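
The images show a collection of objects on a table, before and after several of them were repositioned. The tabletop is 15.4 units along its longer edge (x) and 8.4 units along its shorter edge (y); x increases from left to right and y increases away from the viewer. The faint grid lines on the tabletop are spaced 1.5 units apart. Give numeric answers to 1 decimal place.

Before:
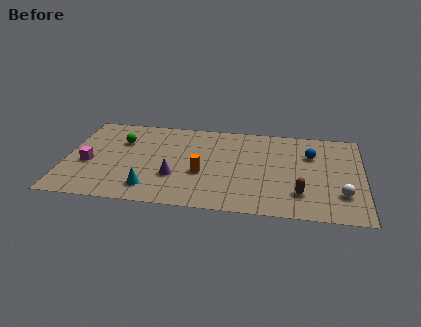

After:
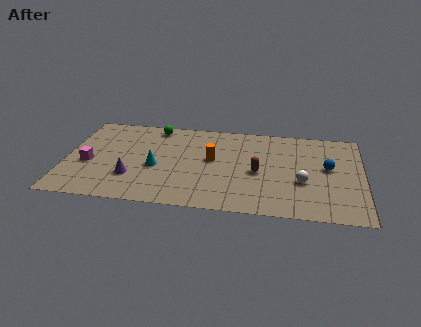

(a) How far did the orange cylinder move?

1.5

The orange cylinder moved from about (7.1, 3.3) to (7.6, 4.7), a distance of √(0.5² + 1.4²) ≈ 1.5.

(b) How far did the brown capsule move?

2.8

From (12.2, 2.1) to (10.0, 3.8), the brown capsule covered √(2.2² + 1.7²) ≈ 2.8 units.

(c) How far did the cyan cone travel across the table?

2.0

The cyan cone was near (4.5, 1.6) before and (4.7, 3.6) after, so it travelled √(0.2² + 2.0²) ≈ 2.0 units.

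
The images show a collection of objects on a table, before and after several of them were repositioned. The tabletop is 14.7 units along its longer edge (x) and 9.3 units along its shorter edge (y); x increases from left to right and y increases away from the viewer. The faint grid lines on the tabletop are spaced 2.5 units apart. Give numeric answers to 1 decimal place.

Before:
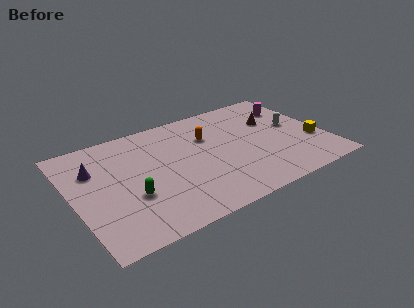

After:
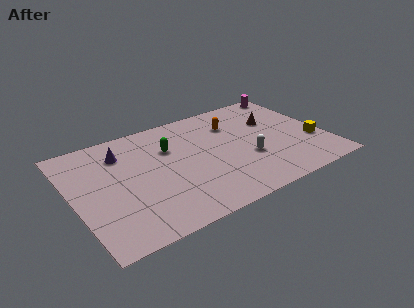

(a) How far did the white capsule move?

3.5

The white capsule was near (13.1, 5.1) before and (10.0, 3.4) after, so it travelled √(3.1² + 1.7²) ≈ 3.5 units.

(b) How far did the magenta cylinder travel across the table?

1.6

The magenta cylinder moved from about (13.3, 6.9) to (13.7, 8.5), a distance of √(0.4² + 1.6²) ≈ 1.6.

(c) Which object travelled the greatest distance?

the green capsule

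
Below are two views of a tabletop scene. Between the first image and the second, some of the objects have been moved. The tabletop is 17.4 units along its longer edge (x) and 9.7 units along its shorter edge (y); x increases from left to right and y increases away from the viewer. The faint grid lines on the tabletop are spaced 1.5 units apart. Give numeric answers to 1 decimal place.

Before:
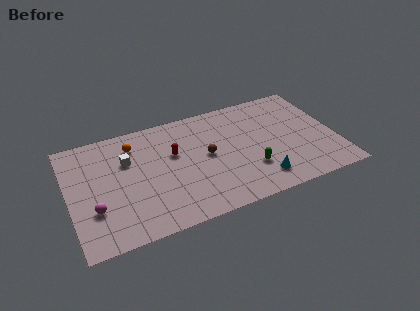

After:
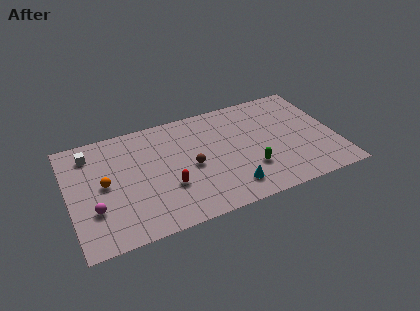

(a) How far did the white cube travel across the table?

2.7

From (3.9, 6.5) to (1.6, 7.9), the white cube covered √(2.3² + 1.4²) ≈ 2.7 units.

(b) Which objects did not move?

the green capsule and the magenta sphere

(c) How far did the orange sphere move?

3.4

From (4.4, 7.7) to (2.3, 5.0), the orange sphere covered √(2.1² + 2.7²) ≈ 3.4 units.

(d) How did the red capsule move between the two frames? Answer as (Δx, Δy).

(-0.6, -2.7)

From the two frames, the red capsule sits at roughly (6.9, 6.0) before and (6.3, 3.3) after.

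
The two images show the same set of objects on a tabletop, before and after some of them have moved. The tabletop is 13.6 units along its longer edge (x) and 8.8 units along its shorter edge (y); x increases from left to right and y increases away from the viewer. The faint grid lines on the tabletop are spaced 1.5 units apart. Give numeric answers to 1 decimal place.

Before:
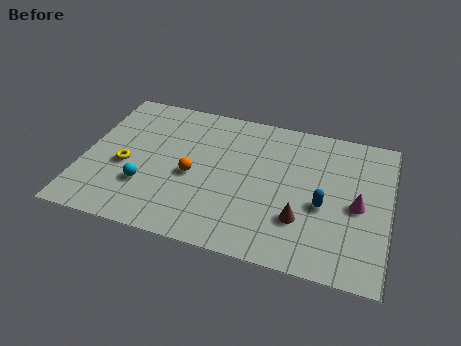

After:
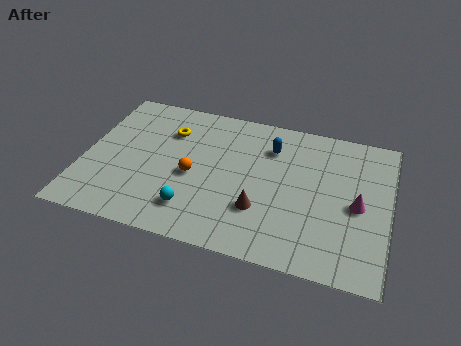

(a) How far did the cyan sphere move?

2.3

From (2.9, 2.7) to (5.1, 1.9), the cyan sphere covered √(2.2² + 0.8²) ≈ 2.3 units.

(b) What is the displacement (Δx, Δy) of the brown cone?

(-1.8, 0.1)

The brown cone started near (9.8, 2.6) and ended near (8.0, 2.7).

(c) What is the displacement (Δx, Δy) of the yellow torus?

(1.7, 2.7)

The yellow torus was at about (1.9, 3.7) and moved to about (3.6, 6.4).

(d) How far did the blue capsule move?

3.8

The blue capsule moved from about (10.7, 3.7) to (8.2, 6.6), a distance of √(2.5² + 2.9²) ≈ 3.8.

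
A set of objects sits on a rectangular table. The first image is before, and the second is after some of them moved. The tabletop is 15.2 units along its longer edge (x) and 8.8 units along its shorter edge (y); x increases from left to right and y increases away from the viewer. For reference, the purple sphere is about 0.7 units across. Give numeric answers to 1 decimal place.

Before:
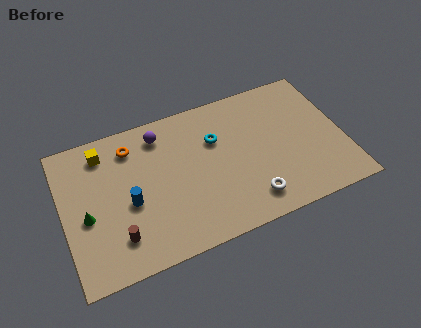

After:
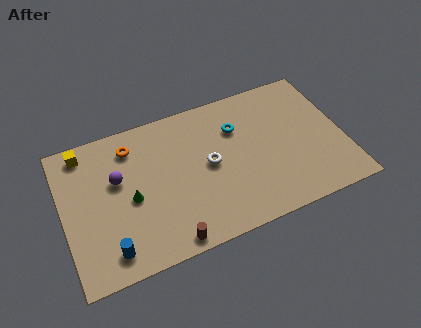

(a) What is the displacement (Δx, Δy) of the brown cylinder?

(2.6, -1.2)

From the two frames, the brown cylinder sits at roughly (2.7, 2.0) before and (5.3, 0.8) after.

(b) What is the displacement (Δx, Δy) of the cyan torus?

(1.2, 0.3)

The cyan torus was at about (8.4, 5.9) and moved to about (9.6, 6.2).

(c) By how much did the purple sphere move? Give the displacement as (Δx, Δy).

(-2.5, -1.9)

From the two frames, the purple sphere sits at roughly (5.5, 7.3) before and (3.0, 5.4) after.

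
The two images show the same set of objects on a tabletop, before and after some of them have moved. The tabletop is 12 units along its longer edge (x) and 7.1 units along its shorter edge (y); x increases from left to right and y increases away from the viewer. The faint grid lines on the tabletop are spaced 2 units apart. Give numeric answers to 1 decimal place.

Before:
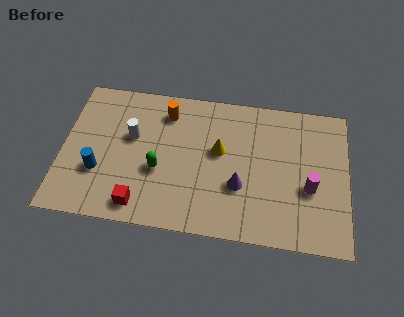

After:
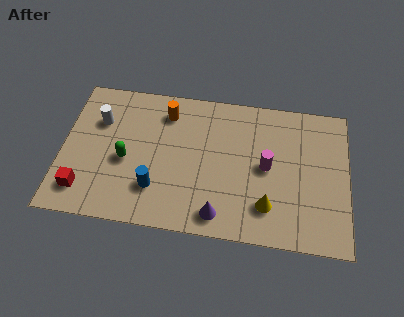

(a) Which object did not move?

the orange cylinder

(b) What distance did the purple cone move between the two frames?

1.7

From (7.5, 2.5) to (6.7, 1.0), the purple cone covered √(0.8² + 1.5²) ≈ 1.7 units.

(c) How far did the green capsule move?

1.4

The green capsule moved from about (4.1, 2.8) to (2.7, 3.1), a distance of √(1.4² + 0.3²) ≈ 1.4.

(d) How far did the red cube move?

2.4

From (3.4, 1.0) to (1.0, 1.4), the red cube covered √(2.4² + 0.4²) ≈ 2.4 units.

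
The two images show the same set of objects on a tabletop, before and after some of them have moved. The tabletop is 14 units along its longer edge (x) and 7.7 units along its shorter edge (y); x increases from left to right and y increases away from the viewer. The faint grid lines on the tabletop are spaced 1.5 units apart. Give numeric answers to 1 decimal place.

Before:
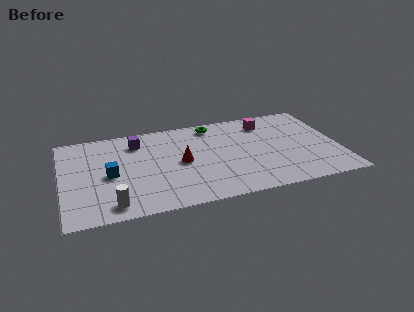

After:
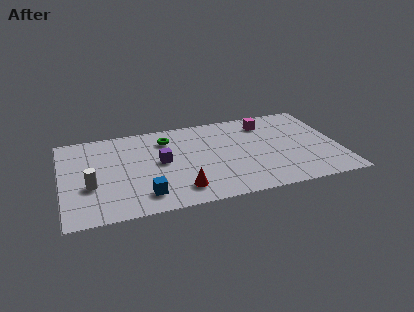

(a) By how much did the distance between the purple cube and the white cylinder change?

-1.4

Before: roughly 5.2 units apart; after: 3.8. That's 1.4 units closer together.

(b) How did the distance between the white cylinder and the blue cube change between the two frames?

+0.5

The distance was about 2.5 in the first image and 3.0 in the second, so they moved 0.5 units further apart.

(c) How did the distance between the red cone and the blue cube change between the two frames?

-1.8

They were about 3.6 units apart before and 1.8 after — 1.8 units closer together.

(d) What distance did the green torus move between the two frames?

2.5

From (7.8, 6.7) to (5.4, 6.0), the green torus covered √(2.4² + 0.7²) ≈ 2.5 units.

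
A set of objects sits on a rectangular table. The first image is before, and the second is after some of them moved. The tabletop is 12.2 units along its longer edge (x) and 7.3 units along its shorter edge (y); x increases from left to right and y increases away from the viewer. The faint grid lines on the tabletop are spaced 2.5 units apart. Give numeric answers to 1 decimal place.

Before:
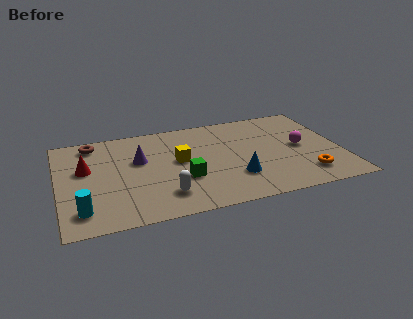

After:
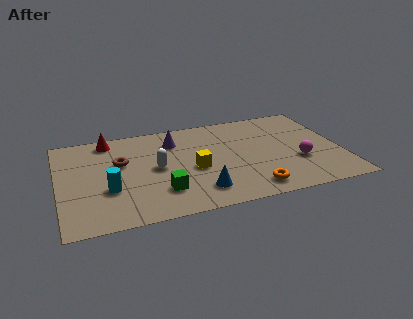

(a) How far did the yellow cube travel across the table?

1.0

The yellow cube moved from about (5.2, 4.0) to (5.8, 3.2), a distance of √(0.6² + 0.8²) ≈ 1.0.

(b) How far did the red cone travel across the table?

2.3

The red cone moved from about (1.2, 4.4) to (2.3, 6.4), a distance of √(1.1² + 2.0²) ≈ 2.3.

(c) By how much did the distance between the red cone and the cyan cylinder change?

+0.8

The distance was about 3.0 in the first image and 3.8 in the second, so they moved 0.8 units further apart.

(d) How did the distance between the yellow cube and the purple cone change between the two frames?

+0.7

The distance was about 1.8 in the first image and 2.5 in the second, so they moved 0.7 units further apart.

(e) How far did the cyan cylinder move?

1.7

From (0.9, 1.4) to (2.1, 2.6), the cyan cylinder covered √(1.2² + 1.2²) ≈ 1.7 units.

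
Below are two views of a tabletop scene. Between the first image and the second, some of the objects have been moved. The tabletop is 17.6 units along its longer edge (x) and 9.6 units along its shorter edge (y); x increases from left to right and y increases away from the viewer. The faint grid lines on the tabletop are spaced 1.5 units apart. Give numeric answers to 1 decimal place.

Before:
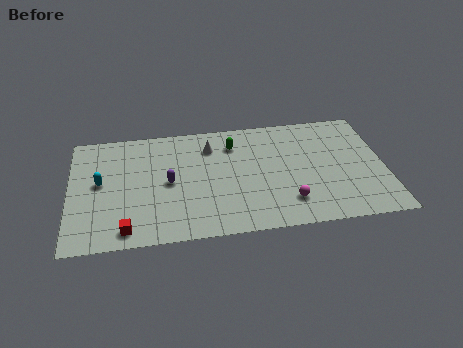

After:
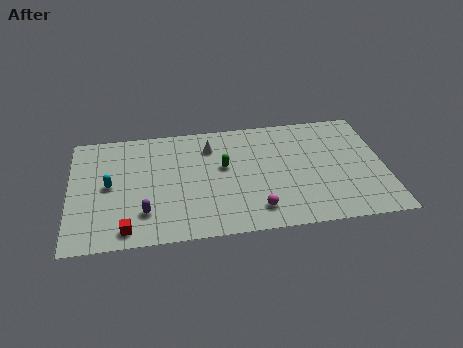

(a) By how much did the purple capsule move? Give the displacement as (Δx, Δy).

(-1.4, -2.3)

The purple capsule was at about (5.5, 4.7) and moved to about (4.1, 2.4).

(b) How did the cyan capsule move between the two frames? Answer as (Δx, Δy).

(0.5, -0.3)

From the two frames, the cyan capsule sits at roughly (1.7, 5.2) before and (2.2, 4.9) after.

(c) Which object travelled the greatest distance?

the purple capsule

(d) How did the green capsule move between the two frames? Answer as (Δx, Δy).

(-0.6, -1.8)

From the two frames, the green capsule sits at roughly (9.2, 7.4) before and (8.6, 5.6) after.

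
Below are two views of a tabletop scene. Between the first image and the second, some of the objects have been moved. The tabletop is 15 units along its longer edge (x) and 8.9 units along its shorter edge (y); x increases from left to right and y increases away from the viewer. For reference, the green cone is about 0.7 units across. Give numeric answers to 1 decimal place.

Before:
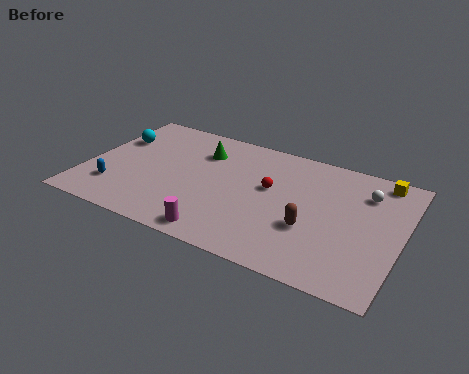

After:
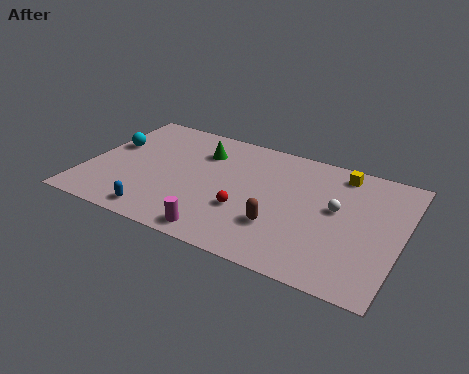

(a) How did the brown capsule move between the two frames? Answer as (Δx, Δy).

(-1.4, -0.5)

From the two frames, the brown capsule sits at roughly (10.9, 3.2) before and (9.5, 2.7) after.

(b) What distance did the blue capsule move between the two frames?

2.5

The blue capsule was near (1.6, 2.2) before and (3.9, 1.1) after, so it travelled √(2.3² + 1.1²) ≈ 2.5 units.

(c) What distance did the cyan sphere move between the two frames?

0.6

The cyan sphere moved from about (1.0, 6.0) to (0.9, 5.4), a distance of √(0.1² + 0.6²) ≈ 0.6.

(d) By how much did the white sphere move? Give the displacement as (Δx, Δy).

(-1.2, -1.7)

The white sphere was at about (13.1, 6.7) and moved to about (11.9, 5.0).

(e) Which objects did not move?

the magenta cylinder and the green cone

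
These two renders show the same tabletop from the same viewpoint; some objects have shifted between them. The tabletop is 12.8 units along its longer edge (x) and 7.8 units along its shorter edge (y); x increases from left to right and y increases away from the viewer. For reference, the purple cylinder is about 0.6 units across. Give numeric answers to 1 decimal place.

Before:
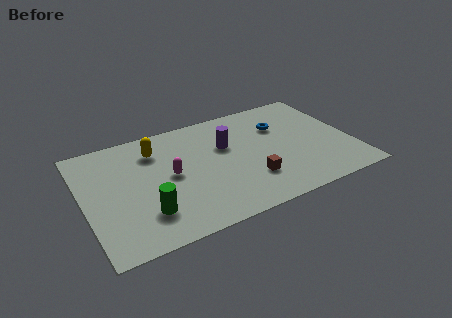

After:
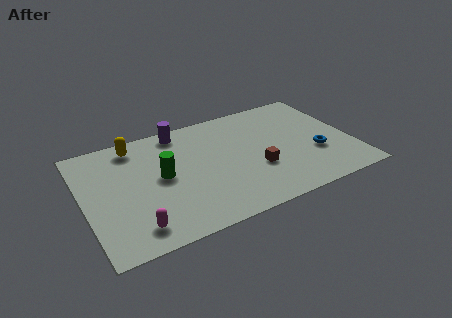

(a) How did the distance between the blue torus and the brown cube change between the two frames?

-0.8

Before: roughly 3.7 units apart; after: 2.9. That's 0.8 units closer together.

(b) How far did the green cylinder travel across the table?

2.3

The green cylinder moved from about (2.7, 2.0) to (3.7, 4.1), a distance of √(1.0² + 2.1²) ≈ 2.3.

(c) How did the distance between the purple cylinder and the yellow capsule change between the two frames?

-1.2

The distance was about 3.4 in the first image and 2.2 in the second, so they moved 1.2 units closer together.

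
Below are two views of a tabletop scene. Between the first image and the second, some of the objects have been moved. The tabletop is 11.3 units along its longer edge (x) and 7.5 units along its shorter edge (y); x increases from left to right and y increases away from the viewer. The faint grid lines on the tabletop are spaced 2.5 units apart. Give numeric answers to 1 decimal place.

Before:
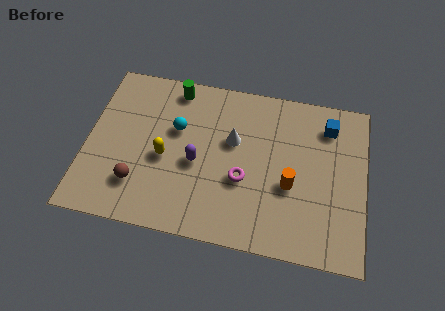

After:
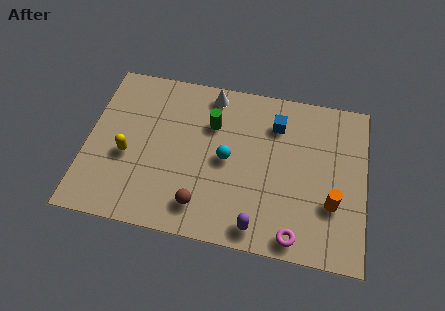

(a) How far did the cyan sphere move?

2.3

From (3.6, 4.7) to (5.7, 3.7), the cyan sphere covered √(2.1² + 1.0²) ≈ 2.3 units.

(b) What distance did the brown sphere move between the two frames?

2.6

The brown sphere was near (2.2, 1.9) before and (4.8, 1.4) after, so it travelled √(2.6² + 0.5²) ≈ 2.6 units.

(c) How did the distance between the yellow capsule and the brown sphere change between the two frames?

+1.8

They were about 1.7 units apart before and 3.5 after — 1.8 units further apart.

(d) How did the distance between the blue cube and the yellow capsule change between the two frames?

-0.6

The distance was about 7.0 in the first image and 6.4 in the second, so they moved 0.6 units closer together.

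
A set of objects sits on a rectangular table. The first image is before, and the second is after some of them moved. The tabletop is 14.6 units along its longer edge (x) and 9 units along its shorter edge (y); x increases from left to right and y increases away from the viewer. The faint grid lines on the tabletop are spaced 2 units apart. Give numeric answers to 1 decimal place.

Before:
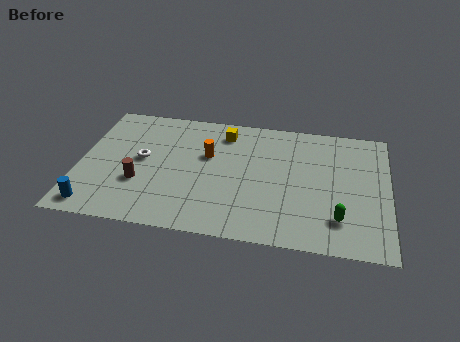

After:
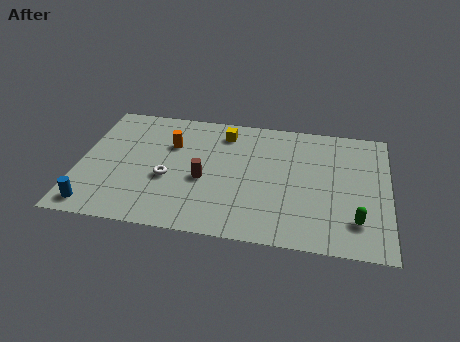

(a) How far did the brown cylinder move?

3.1

The brown cylinder moved from about (2.9, 3.1) to (5.9, 3.8), a distance of √(3.0² + 0.7²) ≈ 3.1.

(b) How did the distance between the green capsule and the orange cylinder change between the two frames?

+2.6

The distance was about 7.2 in the first image and 9.8 in the second, so they moved 2.6 units further apart.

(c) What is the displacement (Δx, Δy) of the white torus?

(1.3, -1.2)

The white torus started near (2.9, 4.8) and ended near (4.2, 3.6).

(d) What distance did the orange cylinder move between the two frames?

1.9

The orange cylinder was near (6.0, 5.6) before and (4.2, 6.1) after, so it travelled √(1.8² + 0.5²) ≈ 1.9 units.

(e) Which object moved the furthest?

the brown cylinder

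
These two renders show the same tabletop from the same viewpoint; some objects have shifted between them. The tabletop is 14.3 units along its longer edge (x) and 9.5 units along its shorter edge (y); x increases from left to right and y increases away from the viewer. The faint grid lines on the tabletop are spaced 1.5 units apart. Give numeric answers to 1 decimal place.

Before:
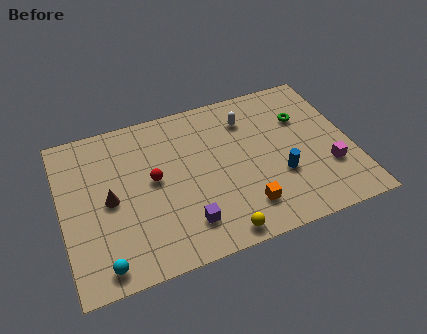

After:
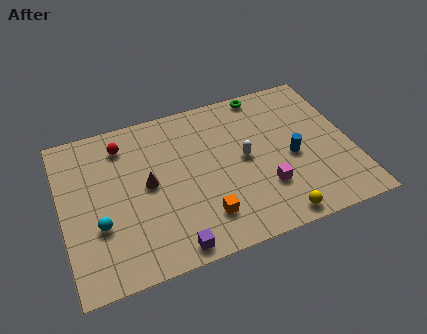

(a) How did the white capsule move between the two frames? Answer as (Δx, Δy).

(-0.4, -2.4)

From the two frames, the white capsule sits at roughly (9.4, 7.3) before and (9.0, 4.9) after.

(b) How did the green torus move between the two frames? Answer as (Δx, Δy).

(-1.7, 2.2)

The green torus started near (12.1, 6.5) and ended near (10.4, 8.7).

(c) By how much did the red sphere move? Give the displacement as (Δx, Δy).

(-1.3, 2.6)

The red sphere started near (4.5, 5.1) and ended near (3.2, 7.7).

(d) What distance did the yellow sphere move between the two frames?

2.8

The yellow sphere was near (7.3, 0.9) before and (10.1, 0.9) after, so it travelled √(2.8² + 0.0²) ≈ 2.8 units.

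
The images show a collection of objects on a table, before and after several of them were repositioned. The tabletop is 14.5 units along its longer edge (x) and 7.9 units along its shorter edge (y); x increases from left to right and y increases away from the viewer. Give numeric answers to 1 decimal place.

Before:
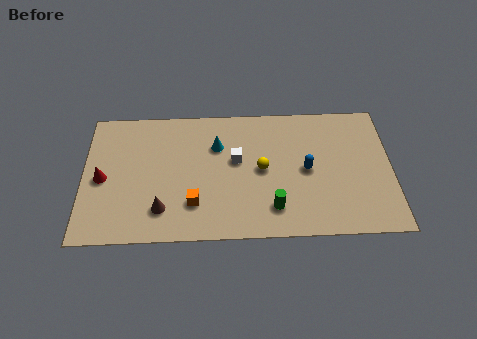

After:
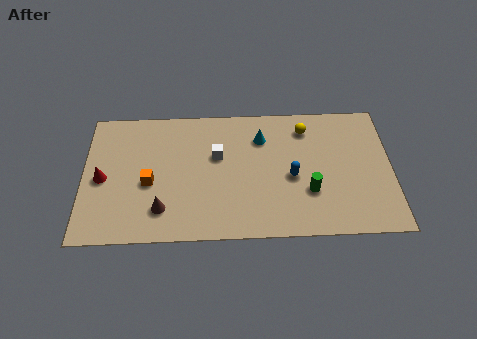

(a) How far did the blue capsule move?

0.8

From (10.5, 3.9) to (9.8, 3.5), the blue capsule covered √(0.7² + 0.4²) ≈ 0.8 units.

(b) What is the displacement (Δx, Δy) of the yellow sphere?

(2.1, 2.4)

From the two frames, the yellow sphere sits at roughly (8.4, 4.0) before and (10.5, 6.4) after.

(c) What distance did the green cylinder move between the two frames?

1.9

The green cylinder was near (8.9, 1.7) before and (10.6, 2.6) after, so it travelled √(1.7² + 0.9²) ≈ 1.9 units.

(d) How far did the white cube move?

0.9

The white cube moved from about (7.2, 4.6) to (6.3, 4.9), a distance of √(0.9² + 0.3²) ≈ 0.9.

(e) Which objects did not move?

the brown cone and the red cone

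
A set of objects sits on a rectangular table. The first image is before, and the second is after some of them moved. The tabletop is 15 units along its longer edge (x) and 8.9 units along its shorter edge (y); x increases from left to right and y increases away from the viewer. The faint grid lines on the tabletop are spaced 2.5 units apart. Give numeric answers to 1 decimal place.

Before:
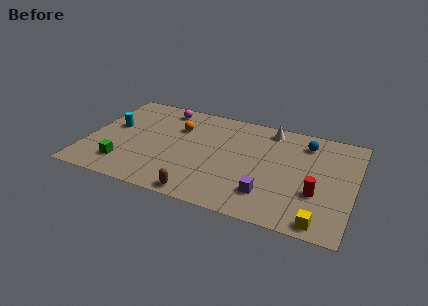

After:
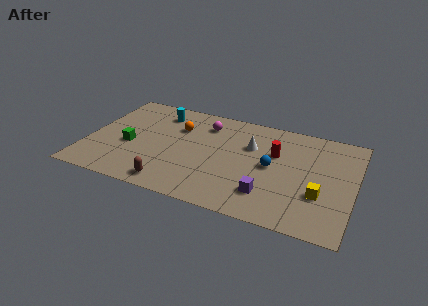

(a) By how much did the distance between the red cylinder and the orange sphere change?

-3.1

They were about 8.7 units apart before and 5.6 after — 3.1 units closer together.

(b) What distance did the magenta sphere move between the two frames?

2.6

From (3.9, 7.7) to (6.4, 7.0), the magenta sphere covered √(2.5² + 0.7²) ≈ 2.6 units.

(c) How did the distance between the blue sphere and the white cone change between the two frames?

-0.3

They were about 2.2 units apart before and 1.9 after — 0.3 units closer together.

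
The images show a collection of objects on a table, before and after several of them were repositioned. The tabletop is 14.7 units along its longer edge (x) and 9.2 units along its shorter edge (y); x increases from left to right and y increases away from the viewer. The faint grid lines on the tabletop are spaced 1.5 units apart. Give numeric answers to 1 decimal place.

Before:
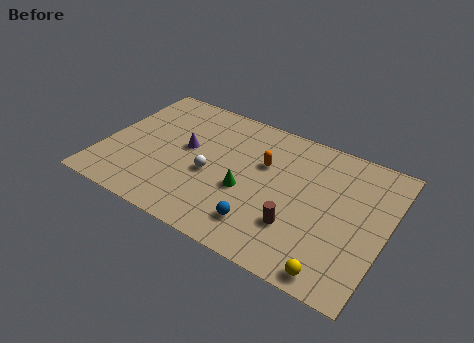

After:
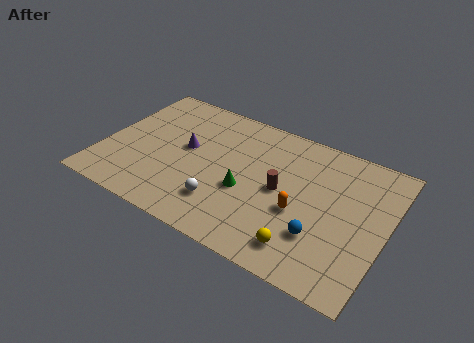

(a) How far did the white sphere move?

1.8

From (5.7, 3.9) to (6.6, 2.3), the white sphere covered √(0.9² + 1.6²) ≈ 1.8 units.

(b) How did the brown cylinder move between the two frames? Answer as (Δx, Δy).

(-1.1, 1.9)

The brown cylinder started near (10.4, 2.7) and ended near (9.3, 4.6).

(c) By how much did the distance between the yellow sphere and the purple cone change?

-1.8

They were about 9.4 units apart before and 7.6 after — 1.8 units closer together.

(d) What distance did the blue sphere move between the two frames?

3.0

The blue sphere moved from about (8.7, 1.9) to (11.6, 2.7), a distance of √(2.9² + 0.8²) ≈ 3.0.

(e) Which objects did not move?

the green cone and the purple cone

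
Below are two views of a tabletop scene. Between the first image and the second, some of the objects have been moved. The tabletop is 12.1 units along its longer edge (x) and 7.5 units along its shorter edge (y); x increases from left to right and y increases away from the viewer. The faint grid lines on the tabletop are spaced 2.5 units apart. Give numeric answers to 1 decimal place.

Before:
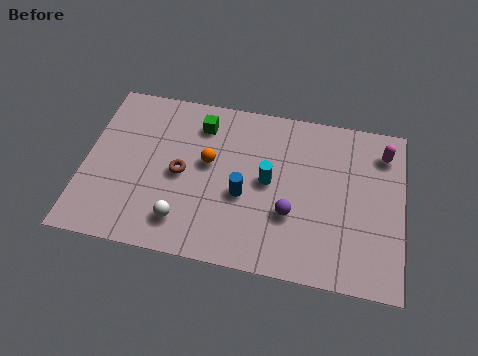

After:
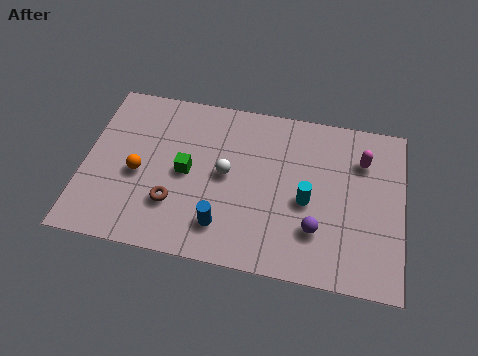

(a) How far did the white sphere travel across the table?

2.8

From (3.9, 1.5) to (5.4, 3.9), the white sphere covered √(1.5² + 2.4²) ≈ 2.8 units.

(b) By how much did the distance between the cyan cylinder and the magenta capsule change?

-1.8

Before: roughly 4.8 units apart; after: 3.0. That's 1.8 units closer together.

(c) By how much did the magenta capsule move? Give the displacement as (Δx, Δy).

(-0.8, -0.5)

The magenta capsule was at about (11.3, 6.0) and moved to about (10.5, 5.5).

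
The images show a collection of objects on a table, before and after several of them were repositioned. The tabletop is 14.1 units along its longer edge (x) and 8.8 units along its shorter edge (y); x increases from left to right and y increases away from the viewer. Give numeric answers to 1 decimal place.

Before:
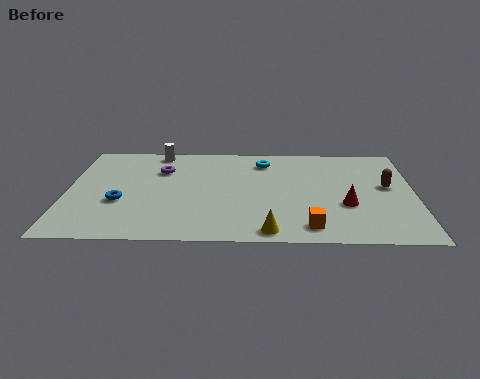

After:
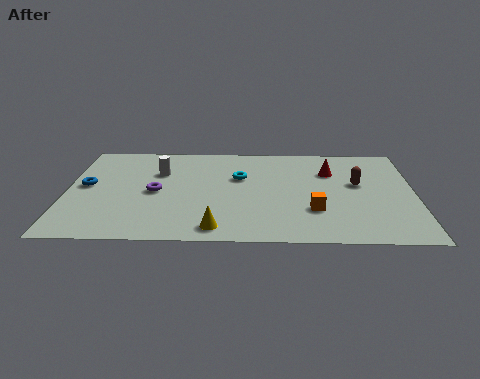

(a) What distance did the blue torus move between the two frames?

2.0

From (2.2, 3.3) to (0.8, 4.7), the blue torus covered √(1.4² + 1.4²) ≈ 2.0 units.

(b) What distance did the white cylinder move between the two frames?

1.9

The white cylinder moved from about (3.6, 7.9) to (3.7, 6.0), a distance of √(0.1² + 1.9²) ≈ 1.9.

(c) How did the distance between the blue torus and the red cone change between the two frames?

+0.9

The distance was about 9.1 in the first image and 10.0 in the second, so they moved 0.9 units further apart.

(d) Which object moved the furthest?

the red cone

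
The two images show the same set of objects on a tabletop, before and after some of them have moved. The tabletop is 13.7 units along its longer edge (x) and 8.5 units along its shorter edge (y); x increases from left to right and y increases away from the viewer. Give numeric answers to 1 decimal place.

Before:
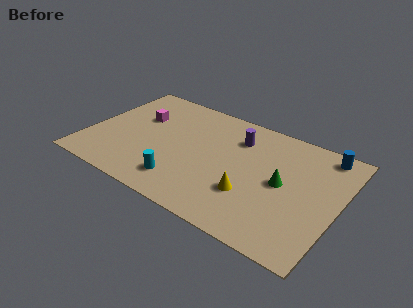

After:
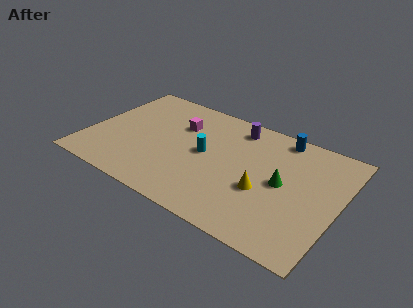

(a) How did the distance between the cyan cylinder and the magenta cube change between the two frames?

-2.6

The distance was about 4.9 in the first image and 2.3 in the second, so they moved 2.6 units closer together.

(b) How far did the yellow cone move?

0.8

The yellow cone was near (9.2, 2.7) before and (9.8, 3.3) after, so it travelled √(0.6² + 0.6²) ≈ 0.8 units.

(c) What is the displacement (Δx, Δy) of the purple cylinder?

(-0.2, 0.8)

The purple cylinder was at about (7.9, 6.4) and moved to about (7.7, 7.2).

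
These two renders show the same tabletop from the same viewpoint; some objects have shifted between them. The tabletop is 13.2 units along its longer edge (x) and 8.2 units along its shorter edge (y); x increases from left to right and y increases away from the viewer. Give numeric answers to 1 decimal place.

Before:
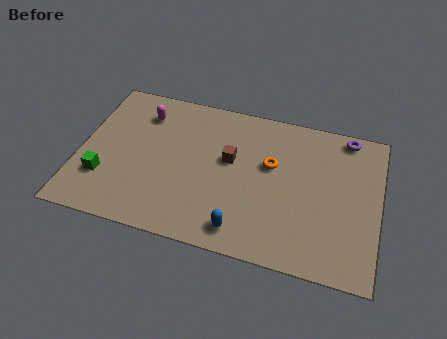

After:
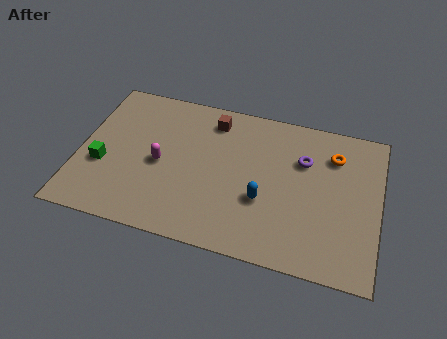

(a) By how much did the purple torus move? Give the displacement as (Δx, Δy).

(-1.8, -1.8)

The purple torus was at about (11.6, 7.4) and moved to about (9.8, 5.6).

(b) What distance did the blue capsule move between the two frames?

2.0

The blue capsule was near (7.4, 1.2) before and (8.2, 3.0) after, so it travelled √(0.8² + 1.8²) ≈ 2.0 units.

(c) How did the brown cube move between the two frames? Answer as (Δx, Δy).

(-0.9, 2.0)

From the two frames, the brown cube sits at roughly (6.6, 4.8) before and (5.7, 6.8) after.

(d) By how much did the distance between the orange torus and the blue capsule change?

+0.4

The distance was about 3.9 in the first image and 4.3 in the second, so they moved 0.4 units further apart.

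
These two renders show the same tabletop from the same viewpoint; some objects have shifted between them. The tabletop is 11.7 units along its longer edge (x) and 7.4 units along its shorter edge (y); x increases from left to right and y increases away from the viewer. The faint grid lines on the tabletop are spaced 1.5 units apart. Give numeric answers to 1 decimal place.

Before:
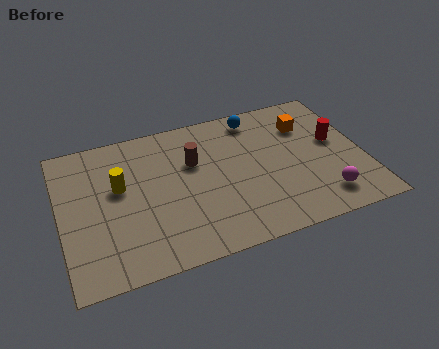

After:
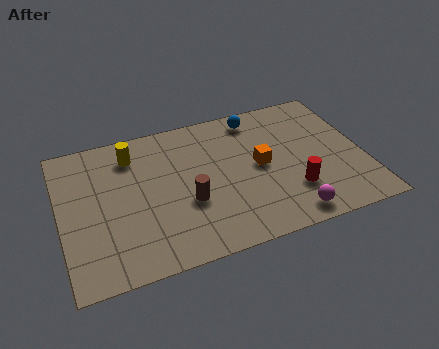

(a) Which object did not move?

the blue sphere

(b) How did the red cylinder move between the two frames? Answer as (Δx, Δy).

(-1.9, -2.1)

The red cylinder was at about (10.7, 4.2) and moved to about (8.8, 2.1).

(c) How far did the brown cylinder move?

2.0

From (5.2, 4.8) to (4.8, 2.8), the brown cylinder covered √(0.4² + 2.0²) ≈ 2.0 units.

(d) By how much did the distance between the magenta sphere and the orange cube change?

-1.0

Before: roughly 4.0 units apart; after: 3.0. That's 1.0 units closer together.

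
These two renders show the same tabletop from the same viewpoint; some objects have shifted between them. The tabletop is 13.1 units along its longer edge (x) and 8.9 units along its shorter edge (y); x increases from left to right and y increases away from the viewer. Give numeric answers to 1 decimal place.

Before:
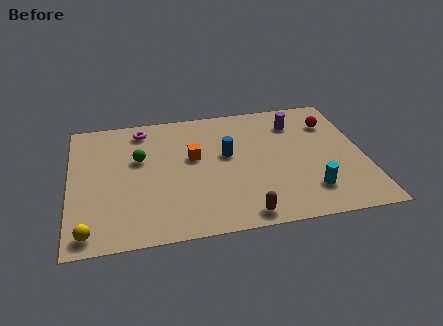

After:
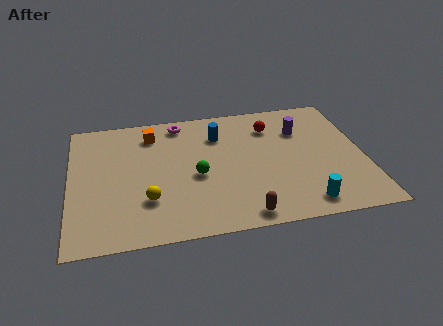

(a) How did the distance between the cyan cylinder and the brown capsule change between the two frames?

-0.5

They were about 3.2 units apart before and 2.7 after — 0.5 units closer together.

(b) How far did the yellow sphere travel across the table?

3.1

From (0.8, 1.0) to (3.4, 2.6), the yellow sphere covered √(2.6² + 1.6²) ≈ 3.1 units.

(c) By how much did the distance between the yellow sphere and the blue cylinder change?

-2.2

The distance was about 7.4 in the first image and 5.2 in the second, so they moved 2.2 units closer together.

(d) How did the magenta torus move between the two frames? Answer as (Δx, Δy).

(1.7, 0.2)

The magenta torus was at about (3.3, 7.6) and moved to about (5.0, 7.8).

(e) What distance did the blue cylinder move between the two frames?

1.5

From (7.0, 5.1) to (6.7, 6.6), the blue cylinder covered √(0.3² + 1.5²) ≈ 1.5 units.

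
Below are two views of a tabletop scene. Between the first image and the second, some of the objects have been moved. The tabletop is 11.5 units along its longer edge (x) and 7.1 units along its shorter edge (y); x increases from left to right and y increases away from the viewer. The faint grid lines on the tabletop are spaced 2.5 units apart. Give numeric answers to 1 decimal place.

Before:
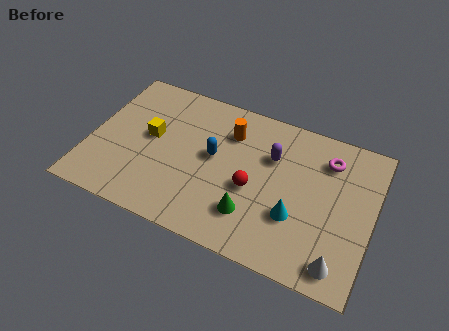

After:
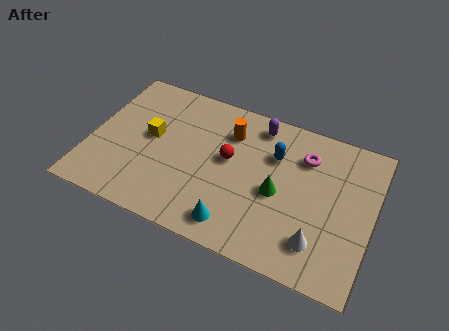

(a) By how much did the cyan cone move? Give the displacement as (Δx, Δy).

(-2.3, -1.3)

The cyan cone started near (8.5, 2.4) and ended near (6.2, 1.1).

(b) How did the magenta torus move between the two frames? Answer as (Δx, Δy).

(-0.9, -0.2)

From the two frames, the magenta torus sits at roughly (9.5, 5.5) before and (8.6, 5.3) after.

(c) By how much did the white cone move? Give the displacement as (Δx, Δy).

(-0.9, 0.6)

The white cone started near (10.4, 1.0) and ended near (9.5, 1.6).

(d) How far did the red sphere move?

1.5

The red sphere was near (6.7, 3.0) before and (5.6, 4.0) after, so it travelled √(1.1² + 1.0²) ≈ 1.5 units.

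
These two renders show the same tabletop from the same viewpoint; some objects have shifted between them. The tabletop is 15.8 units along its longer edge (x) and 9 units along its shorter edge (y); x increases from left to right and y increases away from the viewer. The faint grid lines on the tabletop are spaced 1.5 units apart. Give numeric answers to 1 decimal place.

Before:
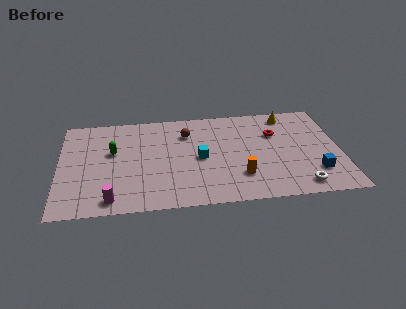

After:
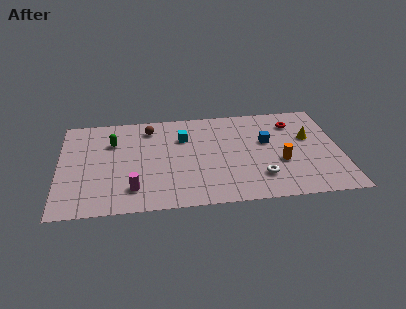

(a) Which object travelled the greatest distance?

the blue cube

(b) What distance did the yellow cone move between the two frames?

2.5

From (13.0, 7.8) to (14.1, 5.5), the yellow cone covered √(1.1² + 2.3²) ≈ 2.5 units.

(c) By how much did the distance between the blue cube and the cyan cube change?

-1.9

They were about 6.7 units apart before and 4.8 after — 1.9 units closer together.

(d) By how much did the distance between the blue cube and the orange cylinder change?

-2.1

The distance was about 4.2 in the first image and 2.1 in the second, so they moved 2.1 units closer together.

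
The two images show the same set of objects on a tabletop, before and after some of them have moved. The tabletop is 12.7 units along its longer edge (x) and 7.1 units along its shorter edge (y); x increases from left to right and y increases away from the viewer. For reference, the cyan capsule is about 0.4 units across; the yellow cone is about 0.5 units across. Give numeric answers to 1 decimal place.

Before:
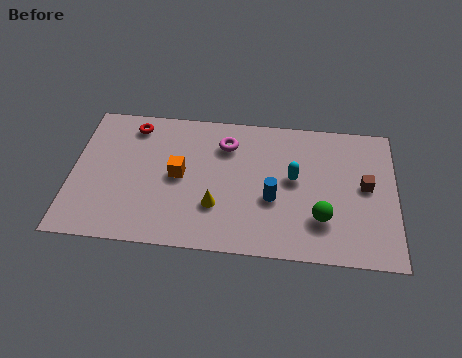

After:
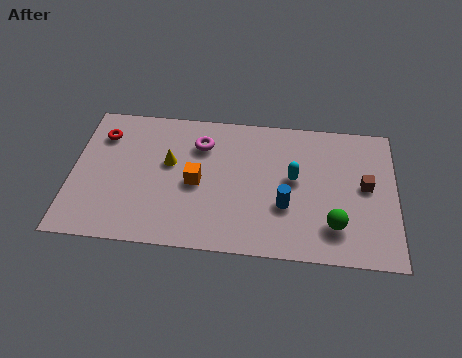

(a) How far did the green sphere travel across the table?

0.6

From (9.8, 2.0) to (10.3, 1.7), the green sphere covered √(0.5² + 0.3²) ≈ 0.6 units.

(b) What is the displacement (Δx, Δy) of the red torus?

(-1.2, -0.6)

The red torus started near (2.3, 6.0) and ended near (1.1, 5.4).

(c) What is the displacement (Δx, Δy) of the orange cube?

(0.7, -0.3)

From the two frames, the orange cube sits at roughly (4.2, 3.6) before and (4.9, 3.3) after.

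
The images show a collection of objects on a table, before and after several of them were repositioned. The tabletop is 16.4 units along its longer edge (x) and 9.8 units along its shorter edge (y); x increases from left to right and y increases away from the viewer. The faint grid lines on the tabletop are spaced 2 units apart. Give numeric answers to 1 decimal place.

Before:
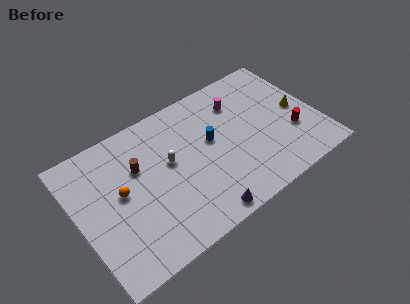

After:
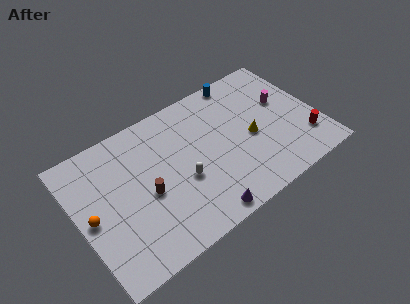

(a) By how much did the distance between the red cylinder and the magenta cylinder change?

-1.5

Before: roughly 5.1 units apart; after: 3.6. That's 1.5 units closer together.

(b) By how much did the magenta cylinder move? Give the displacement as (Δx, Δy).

(2.9, -1.5)

From the two frames, the magenta cylinder sits at roughly (11.5, 7.4) before and (14.4, 5.9) after.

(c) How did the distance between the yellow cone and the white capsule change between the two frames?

-4.0

They were about 8.9 units apart before and 4.9 after — 4.0 units closer together.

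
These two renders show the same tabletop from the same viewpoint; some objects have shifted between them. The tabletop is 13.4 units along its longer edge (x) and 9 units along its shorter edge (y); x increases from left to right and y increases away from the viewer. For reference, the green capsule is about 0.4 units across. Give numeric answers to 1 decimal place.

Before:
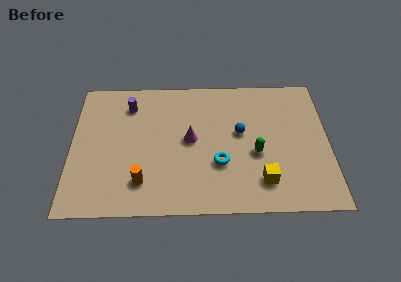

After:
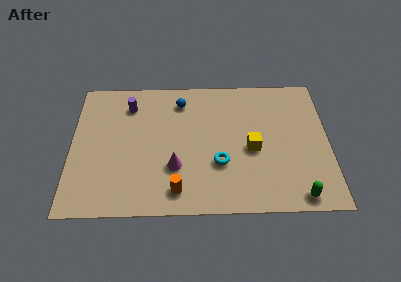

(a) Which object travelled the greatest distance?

the blue sphere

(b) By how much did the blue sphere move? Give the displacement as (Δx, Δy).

(-3.1, 2.2)

The blue sphere was at about (8.8, 5.1) and moved to about (5.7, 7.3).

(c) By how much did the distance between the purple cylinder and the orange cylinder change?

+1.1

They were about 5.1 units apart before and 6.2 after — 1.1 units further apart.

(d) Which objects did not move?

the cyan torus and the purple cylinder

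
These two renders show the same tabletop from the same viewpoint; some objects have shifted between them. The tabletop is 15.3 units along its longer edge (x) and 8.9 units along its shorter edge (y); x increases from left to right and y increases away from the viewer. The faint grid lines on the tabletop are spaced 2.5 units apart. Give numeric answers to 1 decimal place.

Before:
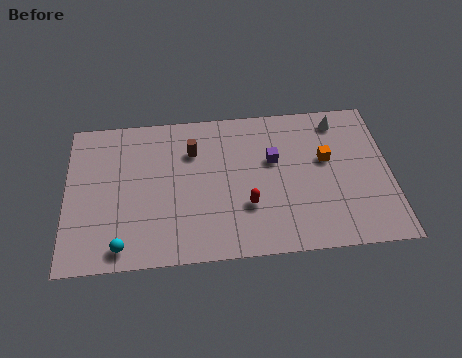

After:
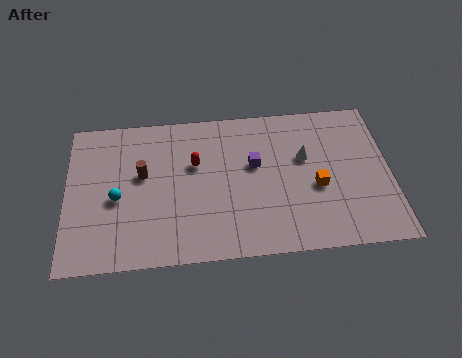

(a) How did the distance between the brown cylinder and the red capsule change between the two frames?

-1.8

Before: roughly 4.3 units apart; after: 2.5. That's 1.8 units closer together.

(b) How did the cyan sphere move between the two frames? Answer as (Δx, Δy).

(-0.2, 2.8)

The cyan sphere was at about (2.6, 1.1) and moved to about (2.4, 3.9).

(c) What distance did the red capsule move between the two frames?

3.6

From (8.5, 2.9) to (6.1, 5.6), the red capsule covered √(2.4² + 2.7²) ≈ 3.6 units.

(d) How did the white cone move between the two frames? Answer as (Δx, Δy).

(-1.7, -2.1)

The white cone was at about (13.0, 7.6) and moved to about (11.3, 5.5).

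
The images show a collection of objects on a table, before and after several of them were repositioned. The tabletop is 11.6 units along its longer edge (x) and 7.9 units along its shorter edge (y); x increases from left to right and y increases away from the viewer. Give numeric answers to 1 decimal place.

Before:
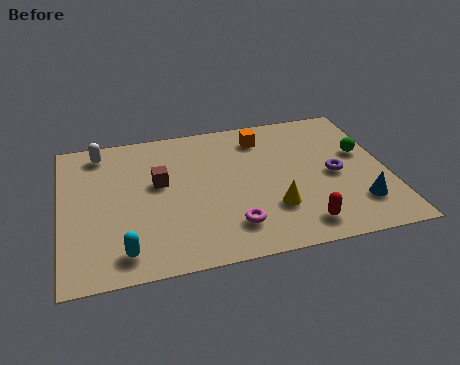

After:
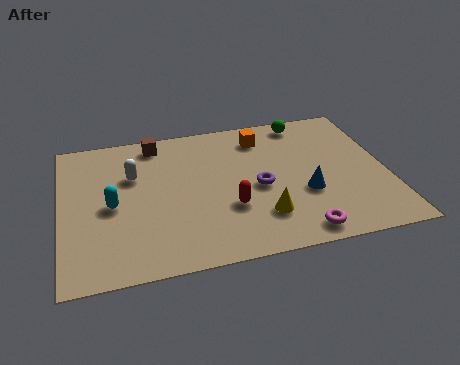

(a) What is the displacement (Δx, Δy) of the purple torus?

(-2.7, -0.1)

From the two frames, the purple torus sits at roughly (9.7, 3.7) before and (7.0, 3.6) after.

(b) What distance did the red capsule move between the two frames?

2.8

The red capsule moved from about (8.3, 1.2) to (5.9, 2.7), a distance of √(2.4² + 1.5²) ≈ 2.8.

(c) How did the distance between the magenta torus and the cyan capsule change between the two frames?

+3.2

They were about 3.8 units apart before and 7.0 after — 3.2 units further apart.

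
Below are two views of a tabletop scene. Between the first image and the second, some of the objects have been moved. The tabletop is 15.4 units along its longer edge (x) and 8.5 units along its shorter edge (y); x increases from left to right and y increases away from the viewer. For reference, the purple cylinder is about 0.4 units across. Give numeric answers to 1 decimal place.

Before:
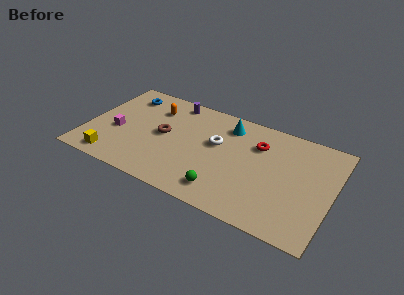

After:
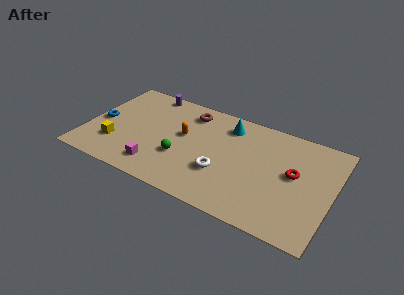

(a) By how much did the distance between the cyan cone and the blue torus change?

+1.7

They were about 6.6 units apart before and 8.3 after — 1.7 units further apart.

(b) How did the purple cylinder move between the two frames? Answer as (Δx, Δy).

(-1.7, 0.2)

The purple cylinder was at about (5.0, 7.5) and moved to about (3.3, 7.7).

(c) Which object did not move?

the cyan cone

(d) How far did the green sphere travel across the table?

3.3

From (9.0, 1.5) to (6.1, 3.0), the green sphere covered √(2.9² + 1.5²) ≈ 3.3 units.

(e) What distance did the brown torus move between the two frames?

2.9

From (4.8, 4.4) to (6.1, 7.0), the brown torus covered √(1.3² + 2.6²) ≈ 2.9 units.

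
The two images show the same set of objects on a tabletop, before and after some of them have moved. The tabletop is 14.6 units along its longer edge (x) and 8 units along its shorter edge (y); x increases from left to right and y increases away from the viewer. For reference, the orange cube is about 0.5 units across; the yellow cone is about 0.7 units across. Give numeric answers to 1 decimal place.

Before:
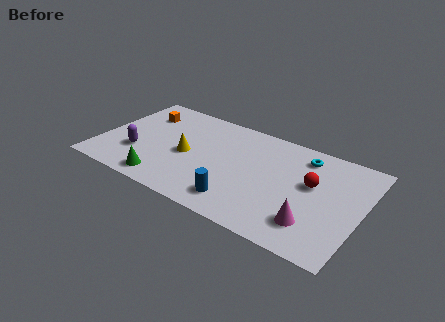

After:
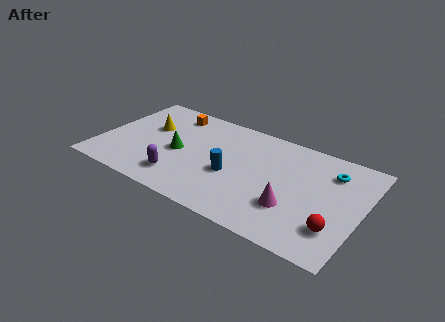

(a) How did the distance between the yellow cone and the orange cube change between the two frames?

-1.8

They were about 3.8 units apart before and 2.0 after — 1.8 units closer together.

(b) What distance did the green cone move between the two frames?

2.6

From (4.0, 1.1) to (4.4, 3.7), the green cone covered √(0.4² + 2.6²) ≈ 2.6 units.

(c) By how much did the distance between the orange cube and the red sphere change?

+0.9

They were about 10.0 units apart before and 10.9 after — 0.9 units further apart.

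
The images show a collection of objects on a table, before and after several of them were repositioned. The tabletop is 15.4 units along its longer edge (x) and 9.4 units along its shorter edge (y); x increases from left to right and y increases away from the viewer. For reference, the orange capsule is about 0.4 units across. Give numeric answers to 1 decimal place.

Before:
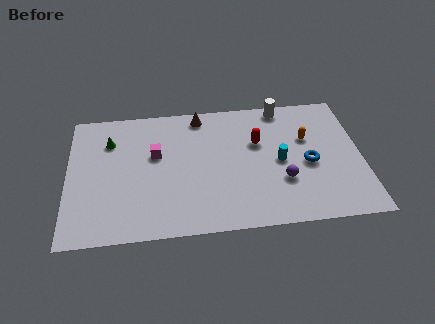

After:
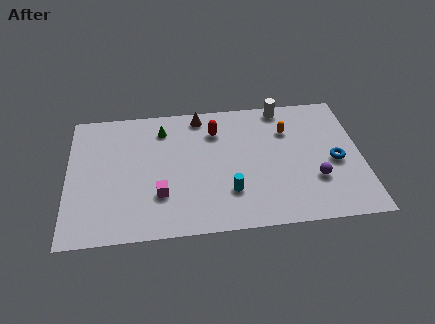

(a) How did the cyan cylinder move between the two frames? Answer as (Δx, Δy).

(-2.7, -1.9)

The cyan cylinder started near (11.1, 4.5) and ended near (8.4, 2.6).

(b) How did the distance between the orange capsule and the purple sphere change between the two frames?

+0.7

Before: roughly 3.2 units apart; after: 3.9. That's 0.7 units further apart.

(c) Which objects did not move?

the white cylinder and the brown cone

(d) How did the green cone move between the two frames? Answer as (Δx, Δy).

(2.8, 0.6)

From the two frames, the green cone sits at roughly (2.2, 6.9) before and (5.0, 7.5) after.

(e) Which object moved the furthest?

the cyan cylinder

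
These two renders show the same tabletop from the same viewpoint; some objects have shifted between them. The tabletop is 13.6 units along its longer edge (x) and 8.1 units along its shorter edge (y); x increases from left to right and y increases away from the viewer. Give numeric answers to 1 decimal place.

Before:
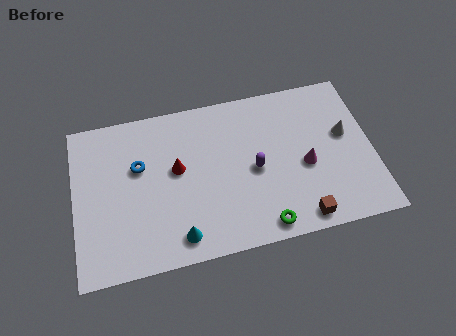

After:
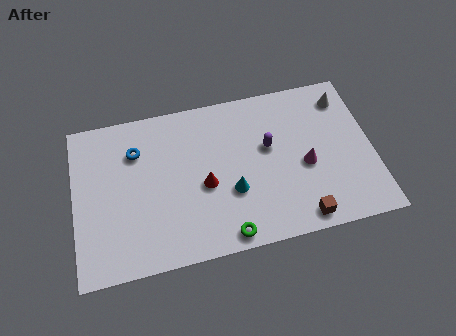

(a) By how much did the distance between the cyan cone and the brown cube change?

-1.9

They were about 5.5 units apart before and 3.6 after — 1.9 units closer together.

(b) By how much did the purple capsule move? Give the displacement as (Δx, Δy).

(0.7, 1.0)

The purple capsule was at about (8.2, 3.8) and moved to about (8.9, 4.8).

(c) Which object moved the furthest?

the cyan cone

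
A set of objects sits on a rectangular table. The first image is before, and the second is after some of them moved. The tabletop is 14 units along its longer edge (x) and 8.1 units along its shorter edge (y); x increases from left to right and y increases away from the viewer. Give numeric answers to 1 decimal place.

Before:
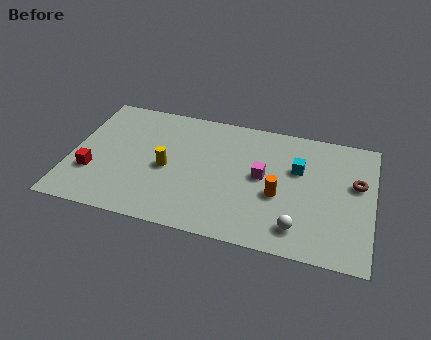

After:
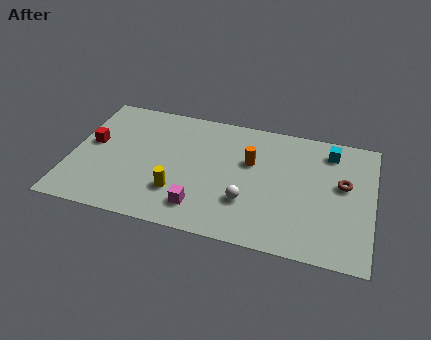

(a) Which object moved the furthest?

the magenta cube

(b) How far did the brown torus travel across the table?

0.6

The brown torus was near (13.2, 4.9) before and (12.6, 4.7) after, so it travelled √(0.6² + 0.2²) ≈ 0.6 units.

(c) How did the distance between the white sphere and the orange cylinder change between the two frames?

+0.5

Before: roughly 2.1 units apart; after: 2.6. That's 0.5 units further apart.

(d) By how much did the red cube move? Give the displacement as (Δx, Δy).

(-0.2, 1.9)

The red cube started near (1.1, 2.6) and ended near (0.9, 4.5).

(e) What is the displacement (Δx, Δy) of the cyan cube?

(1.4, 1.5)

From the two frames, the cyan cube sits at roughly (10.5, 5.2) before and (11.9, 6.7) after.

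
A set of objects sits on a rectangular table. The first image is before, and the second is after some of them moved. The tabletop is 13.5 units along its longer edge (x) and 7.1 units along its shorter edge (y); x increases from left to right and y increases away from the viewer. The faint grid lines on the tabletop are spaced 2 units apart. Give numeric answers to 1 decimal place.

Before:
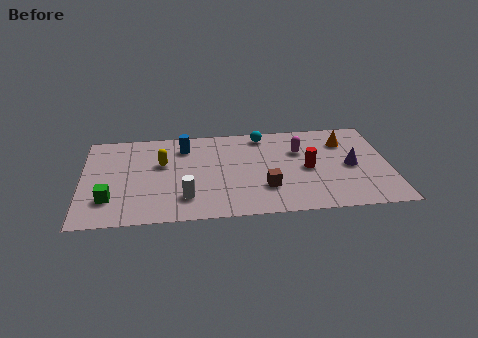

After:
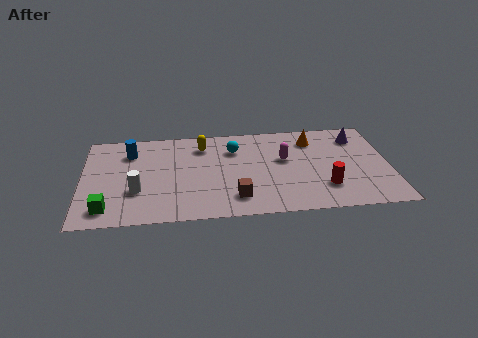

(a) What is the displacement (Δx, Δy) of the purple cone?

(0.4, 2.2)

The purple cone was at about (11.8, 3.4) and moved to about (12.2, 5.6).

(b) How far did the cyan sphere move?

1.6

From (8.0, 6.2) to (6.7, 5.2), the cyan sphere covered √(1.3² + 1.0²) ≈ 1.6 units.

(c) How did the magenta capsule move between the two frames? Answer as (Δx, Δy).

(-0.7, -0.6)

The magenta capsule started near (9.6, 4.8) and ended near (8.9, 4.2).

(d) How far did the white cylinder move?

2.2

From (4.5, 1.7) to (2.4, 2.4), the white cylinder covered √(2.1² + 0.7²) ≈ 2.2 units.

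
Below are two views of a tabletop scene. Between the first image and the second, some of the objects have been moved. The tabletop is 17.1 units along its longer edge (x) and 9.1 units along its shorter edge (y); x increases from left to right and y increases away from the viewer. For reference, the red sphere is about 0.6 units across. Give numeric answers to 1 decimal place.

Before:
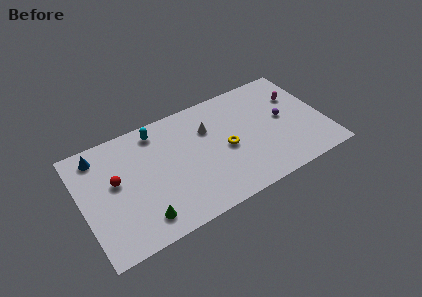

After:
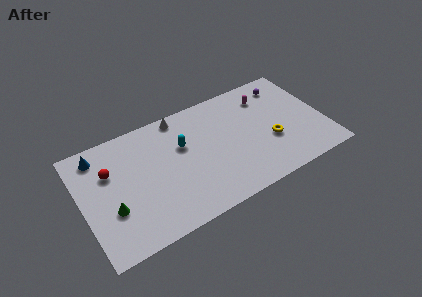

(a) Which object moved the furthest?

the yellow torus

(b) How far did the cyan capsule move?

2.6

The cyan capsule moved from about (5.6, 7.8) to (7.2, 5.8), a distance of √(1.6² + 2.0²) ≈ 2.6.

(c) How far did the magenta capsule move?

2.3

From (15.5, 6.2) to (13.4, 7.1), the magenta capsule covered √(2.1² + 0.9²) ≈ 2.3 units.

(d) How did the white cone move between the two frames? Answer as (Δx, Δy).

(-1.8, 1.9)

From the two frames, the white cone sits at roughly (9.1, 6.3) before and (7.3, 8.2) after.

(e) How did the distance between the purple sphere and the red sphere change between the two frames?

+1.0

The distance was about 11.9 in the first image and 12.9 in the second, so they moved 1.0 units further apart.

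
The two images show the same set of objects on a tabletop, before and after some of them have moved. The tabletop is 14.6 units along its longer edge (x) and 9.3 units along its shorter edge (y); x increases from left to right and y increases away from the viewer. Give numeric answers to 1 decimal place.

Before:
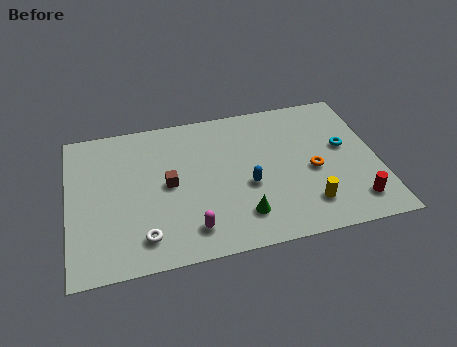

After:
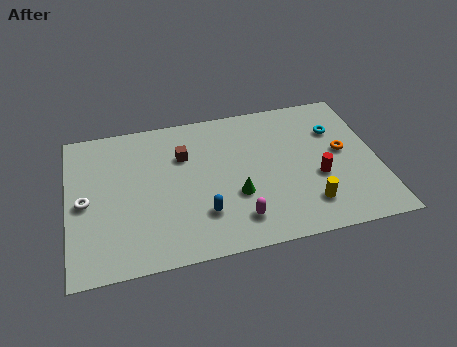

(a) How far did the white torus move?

3.7

The white torus was near (3.4, 1.7) before and (0.8, 4.4) after, so it travelled √(2.6² + 2.7²) ≈ 3.7 units.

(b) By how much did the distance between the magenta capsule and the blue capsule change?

-1.8

They were about 3.5 units apart before and 1.7 after — 1.8 units closer together.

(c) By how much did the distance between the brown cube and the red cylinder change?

-2.3

They were about 9.1 units apart before and 6.8 after — 2.3 units closer together.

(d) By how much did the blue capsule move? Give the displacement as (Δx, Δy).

(-2.2, -1.3)

The blue capsule was at about (8.4, 3.8) and moved to about (6.2, 2.5).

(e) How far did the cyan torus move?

1.2

The cyan torus moved from about (13.1, 5.3) to (12.8, 6.5), a distance of √(0.3² + 1.2²) ≈ 1.2.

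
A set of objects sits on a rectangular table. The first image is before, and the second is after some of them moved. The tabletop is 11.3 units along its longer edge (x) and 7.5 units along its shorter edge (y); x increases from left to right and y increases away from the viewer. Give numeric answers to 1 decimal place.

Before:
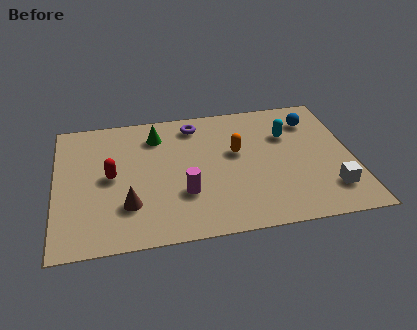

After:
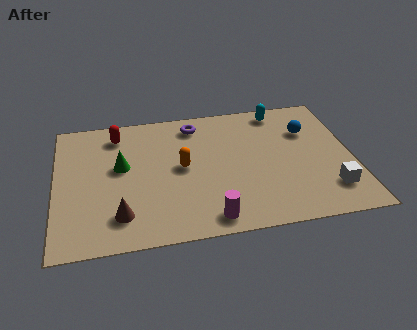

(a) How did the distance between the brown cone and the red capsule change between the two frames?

+2.8

They were about 1.8 units apart before and 4.6 after — 2.8 units further apart.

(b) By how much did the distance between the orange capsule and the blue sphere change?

+1.8

Before: roughly 3.3 units apart; after: 5.1. That's 1.8 units further apart.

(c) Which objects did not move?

the white cube and the purple torus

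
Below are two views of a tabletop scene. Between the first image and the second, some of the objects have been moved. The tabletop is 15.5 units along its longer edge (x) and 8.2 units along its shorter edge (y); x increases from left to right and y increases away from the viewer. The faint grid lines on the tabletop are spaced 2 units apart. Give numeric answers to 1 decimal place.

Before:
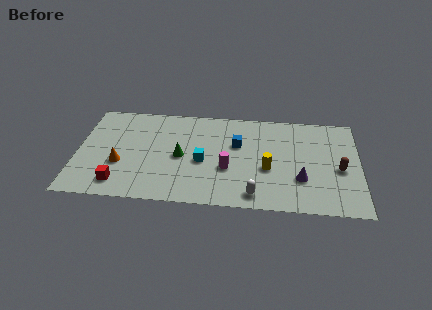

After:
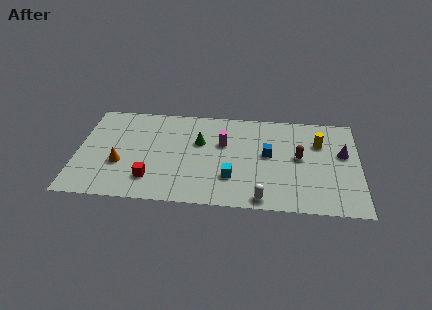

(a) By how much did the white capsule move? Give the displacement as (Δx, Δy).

(0.4, -0.3)

The white capsule started near (9.8, 1.1) and ended near (10.2, 0.8).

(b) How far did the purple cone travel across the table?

3.3

From (12.3, 2.6) to (14.6, 4.9), the purple cone covered √(2.3² + 2.3²) ≈ 3.3 units.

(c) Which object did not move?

the orange cone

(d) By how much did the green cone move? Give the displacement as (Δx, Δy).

(1.0, 1.3)

From the two frames, the green cone sits at roughly (5.7, 3.9) before and (6.7, 5.2) after.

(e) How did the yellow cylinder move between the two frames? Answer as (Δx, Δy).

(2.8, 2.4)

The yellow cylinder was at about (10.5, 3.3) and moved to about (13.3, 5.7).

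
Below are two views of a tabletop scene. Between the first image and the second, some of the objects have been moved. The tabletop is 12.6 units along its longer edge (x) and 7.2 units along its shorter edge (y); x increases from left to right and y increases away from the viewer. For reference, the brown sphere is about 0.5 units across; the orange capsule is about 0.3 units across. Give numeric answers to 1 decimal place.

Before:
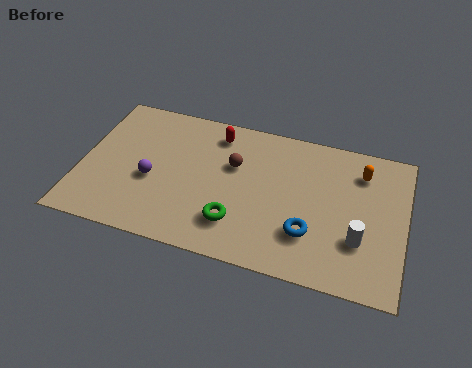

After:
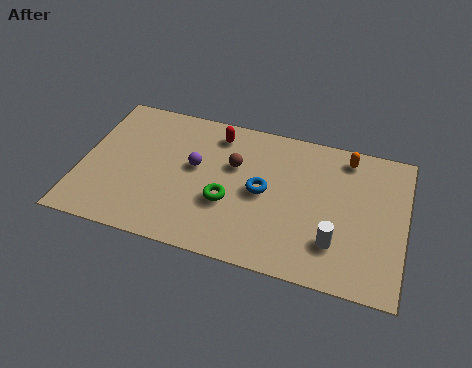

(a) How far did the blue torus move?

2.4

The blue torus moved from about (9.0, 2.1) to (7.1, 3.6), a distance of √(1.9² + 1.5²) ≈ 2.4.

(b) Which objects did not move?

the brown sphere and the red capsule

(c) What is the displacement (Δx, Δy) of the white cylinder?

(-0.9, -0.4)

The white cylinder started near (10.9, 2.3) and ended near (10.0, 1.9).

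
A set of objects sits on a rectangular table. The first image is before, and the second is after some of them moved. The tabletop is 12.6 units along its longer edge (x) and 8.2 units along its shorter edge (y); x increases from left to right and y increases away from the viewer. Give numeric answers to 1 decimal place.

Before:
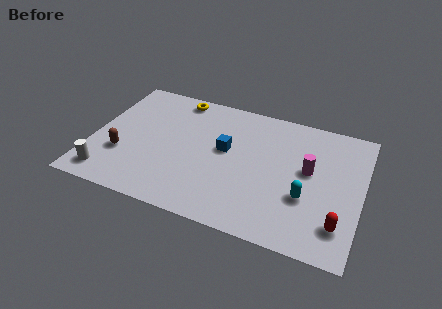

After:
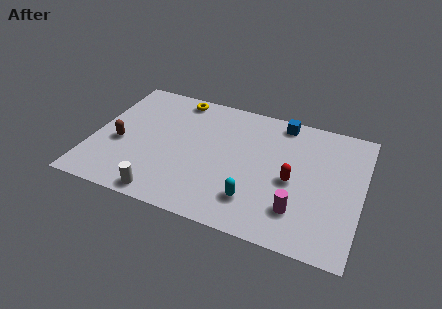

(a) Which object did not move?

the yellow torus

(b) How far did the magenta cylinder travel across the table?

2.6

From (10.1, 4.6) to (9.8, 2.0), the magenta cylinder covered √(0.3² + 2.6²) ≈ 2.6 units.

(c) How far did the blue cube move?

3.6

The blue cube was near (6.2, 4.6) before and (8.6, 7.3) after, so it travelled √(2.4² + 2.7²) ≈ 3.6 units.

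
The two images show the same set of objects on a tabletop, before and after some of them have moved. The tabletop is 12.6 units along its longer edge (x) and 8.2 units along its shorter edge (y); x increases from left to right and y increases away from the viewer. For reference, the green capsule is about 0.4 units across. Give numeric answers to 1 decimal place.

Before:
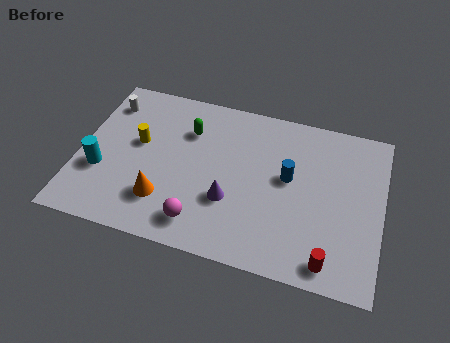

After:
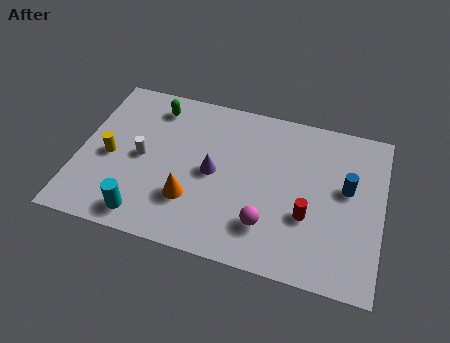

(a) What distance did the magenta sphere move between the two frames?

2.8

The magenta sphere was near (5.3, 1.4) before and (8.0, 2.0) after, so it travelled √(2.7² + 0.6²) ≈ 2.8 units.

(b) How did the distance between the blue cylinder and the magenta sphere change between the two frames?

-0.6

Before: roughly 4.7 units apart; after: 4.1. That's 0.6 units closer together.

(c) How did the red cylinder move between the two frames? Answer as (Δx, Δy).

(-1.0, 1.9)

From the two frames, the red cylinder sits at roughly (10.6, 1.0) before and (9.6, 2.9) after.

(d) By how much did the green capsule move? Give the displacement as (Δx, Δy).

(-1.5, 0.9)

From the two frames, the green capsule sits at roughly (4.4, 5.9) before and (2.9, 6.8) after.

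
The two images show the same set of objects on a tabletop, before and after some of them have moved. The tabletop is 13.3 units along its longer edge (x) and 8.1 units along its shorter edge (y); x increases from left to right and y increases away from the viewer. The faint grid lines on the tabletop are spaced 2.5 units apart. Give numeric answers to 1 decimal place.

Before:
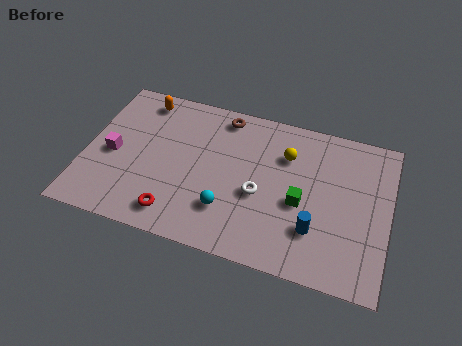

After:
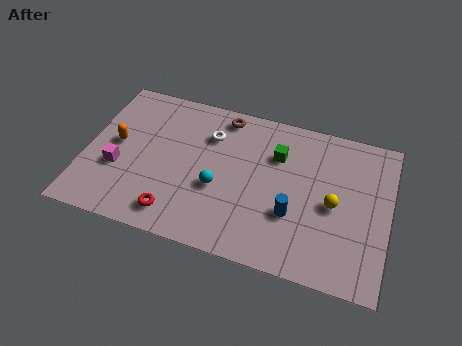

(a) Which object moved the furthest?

the white torus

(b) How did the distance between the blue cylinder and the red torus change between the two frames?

-0.9

They were about 6.1 units apart before and 5.2 after — 0.9 units closer together.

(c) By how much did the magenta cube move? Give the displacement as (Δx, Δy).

(0.3, -0.7)

From the two frames, the magenta cube sits at roughly (1.2, 3.7) before and (1.5, 3.0) after.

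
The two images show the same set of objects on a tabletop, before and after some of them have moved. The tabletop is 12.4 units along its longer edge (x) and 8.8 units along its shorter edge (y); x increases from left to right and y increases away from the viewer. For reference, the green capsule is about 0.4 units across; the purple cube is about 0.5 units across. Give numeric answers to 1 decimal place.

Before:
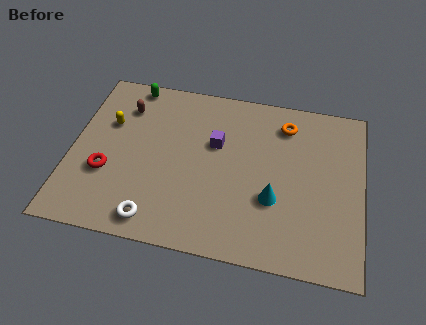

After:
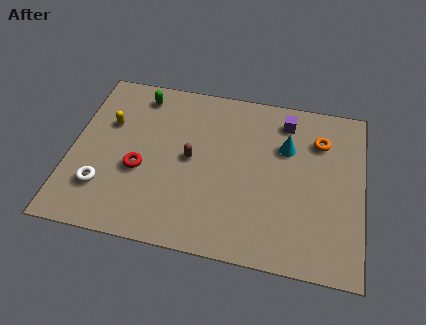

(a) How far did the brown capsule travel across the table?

3.7

The brown capsule moved from about (2.1, 6.7) to (5.1, 4.5), a distance of √(3.0² + 2.2²) ≈ 3.7.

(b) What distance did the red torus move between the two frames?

1.5

The red torus moved from about (1.6, 3.1) to (3.0, 3.5), a distance of √(1.4² + 0.4²) ≈ 1.5.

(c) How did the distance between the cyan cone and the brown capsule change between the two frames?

-3.3

Before: roughly 7.5 units apart; after: 4.2. That's 3.3 units closer together.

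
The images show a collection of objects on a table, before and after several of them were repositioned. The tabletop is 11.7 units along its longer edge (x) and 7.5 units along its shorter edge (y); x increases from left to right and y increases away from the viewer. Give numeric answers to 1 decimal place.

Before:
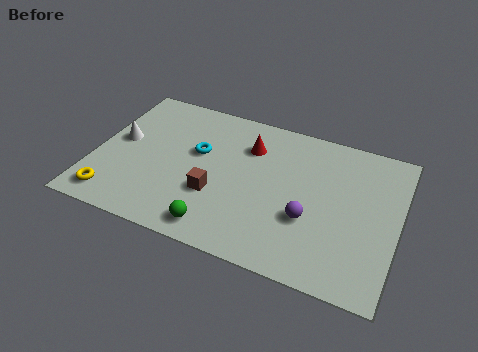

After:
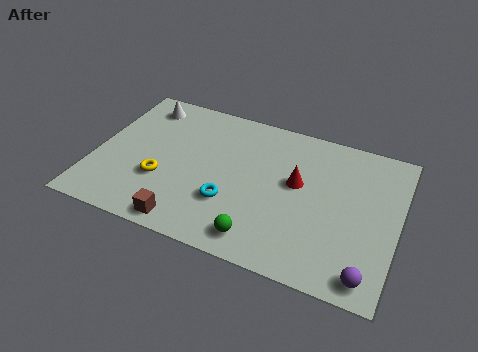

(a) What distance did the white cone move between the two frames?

2.3

The white cone moved from about (0.9, 4.1) to (1.5, 6.3), a distance of √(0.6² + 2.2²) ≈ 2.3.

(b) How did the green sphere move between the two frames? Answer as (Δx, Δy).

(1.6, 0.1)

The green sphere was at about (5.1, 1.0) and moved to about (6.7, 1.1).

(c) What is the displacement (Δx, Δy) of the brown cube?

(-0.9, -1.8)

The brown cube started near (4.8, 2.6) and ended near (3.9, 0.8).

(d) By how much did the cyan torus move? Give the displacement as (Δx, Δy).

(1.5, -2.1)

The cyan torus started near (3.9, 4.5) and ended near (5.4, 2.4).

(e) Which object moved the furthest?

the purple sphere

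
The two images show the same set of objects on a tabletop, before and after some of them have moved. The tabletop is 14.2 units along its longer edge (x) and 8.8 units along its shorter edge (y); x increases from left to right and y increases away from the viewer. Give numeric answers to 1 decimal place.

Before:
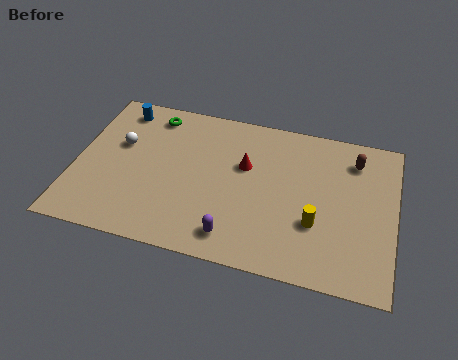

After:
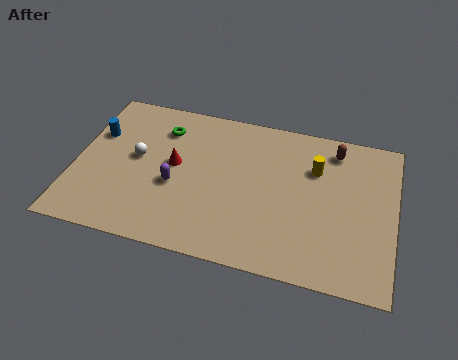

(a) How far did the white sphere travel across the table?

1.0

From (1.9, 5.4) to (2.7, 4.8), the white sphere covered √(0.8² + 0.6²) ≈ 1.0 units.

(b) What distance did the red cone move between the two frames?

3.2

The red cone was near (7.5, 5.5) before and (4.4, 4.8) after, so it travelled √(3.1² + 0.7²) ≈ 3.2 units.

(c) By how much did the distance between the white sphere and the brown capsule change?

-1.4

Before: roughly 10.5 units apart; after: 9.1. That's 1.4 units closer together.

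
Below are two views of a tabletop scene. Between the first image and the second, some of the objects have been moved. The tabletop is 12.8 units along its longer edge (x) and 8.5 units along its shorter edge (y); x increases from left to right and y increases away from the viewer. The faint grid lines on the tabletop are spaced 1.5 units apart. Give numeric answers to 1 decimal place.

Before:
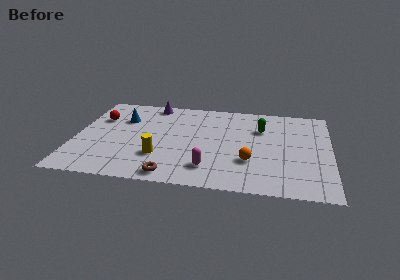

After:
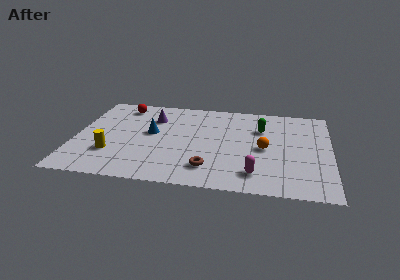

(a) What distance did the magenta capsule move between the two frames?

2.3

The magenta capsule moved from about (6.8, 1.8) to (9.1, 1.6), a distance of √(2.3² + 0.2²) ≈ 2.3.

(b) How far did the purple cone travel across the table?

1.4

The purple cone was near (3.7, 7.6) before and (3.8, 6.2) after, so it travelled √(0.1² + 1.4²) ≈ 1.4 units.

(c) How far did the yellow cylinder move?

2.4

From (4.3, 2.5) to (1.9, 2.5), the yellow cylinder covered √(2.4² + 0.0²) ≈ 2.4 units.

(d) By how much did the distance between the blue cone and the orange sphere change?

-1.5

Before: roughly 7.2 units apart; after: 5.7. That's 1.5 units closer together.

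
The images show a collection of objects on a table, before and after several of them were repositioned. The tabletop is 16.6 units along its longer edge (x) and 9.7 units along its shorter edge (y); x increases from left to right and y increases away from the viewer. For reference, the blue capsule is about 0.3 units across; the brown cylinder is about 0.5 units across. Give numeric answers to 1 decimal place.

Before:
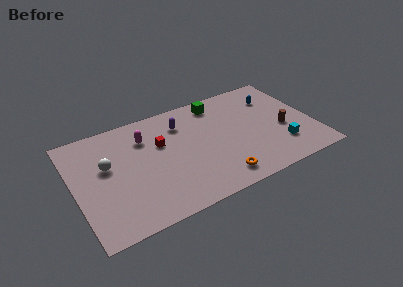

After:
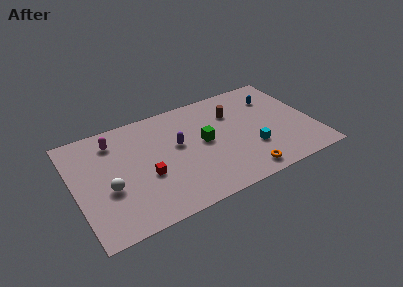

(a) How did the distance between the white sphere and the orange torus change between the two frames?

+1.0

Before: roughly 8.4 units apart; after: 9.4. That's 1.0 units further apart.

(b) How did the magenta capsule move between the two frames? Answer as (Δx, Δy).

(-2.1, 0.6)

The magenta capsule was at about (5.1, 7.2) and moved to about (3.0, 7.8).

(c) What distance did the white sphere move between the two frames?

2.0

The white sphere was near (2.3, 5.8) before and (2.2, 3.8) after, so it travelled √(0.1² + 2.0²) ≈ 2.0 units.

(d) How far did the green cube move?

3.5

From (10.4, 8.3) to (9.0, 5.1), the green cube covered √(1.4² + 3.2²) ≈ 3.5 units.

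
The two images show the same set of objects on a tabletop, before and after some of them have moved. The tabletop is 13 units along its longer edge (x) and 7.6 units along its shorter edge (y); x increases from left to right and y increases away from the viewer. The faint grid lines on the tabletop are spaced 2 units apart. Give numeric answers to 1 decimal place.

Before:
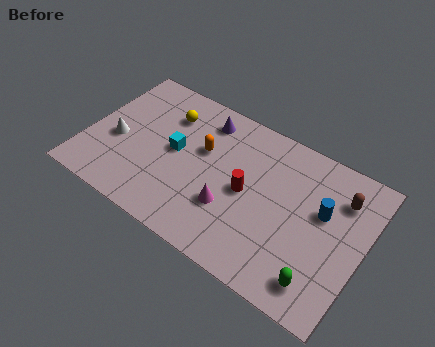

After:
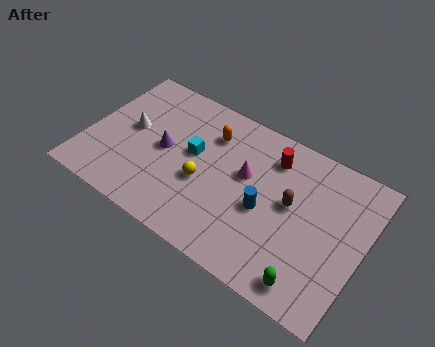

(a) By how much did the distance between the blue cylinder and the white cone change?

-3.1

They were about 9.7 units apart before and 6.6 after — 3.1 units closer together.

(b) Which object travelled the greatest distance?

the yellow sphere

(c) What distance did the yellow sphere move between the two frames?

3.4

The yellow sphere was near (3.4, 5.7) before and (5.6, 3.1) after, so it travelled √(2.2² + 2.6²) ≈ 3.4 units.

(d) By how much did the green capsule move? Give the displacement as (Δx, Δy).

(-0.4, -0.3)

From the two frames, the green capsule sits at roughly (11.4, 1.3) before and (11.0, 1.0) after.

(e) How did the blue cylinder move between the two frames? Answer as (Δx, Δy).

(-2.5, -1.3)

The blue cylinder was at about (11.0, 4.6) and moved to about (8.5, 3.3).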